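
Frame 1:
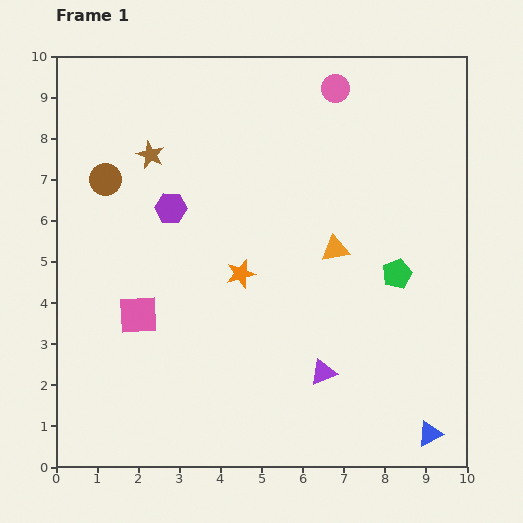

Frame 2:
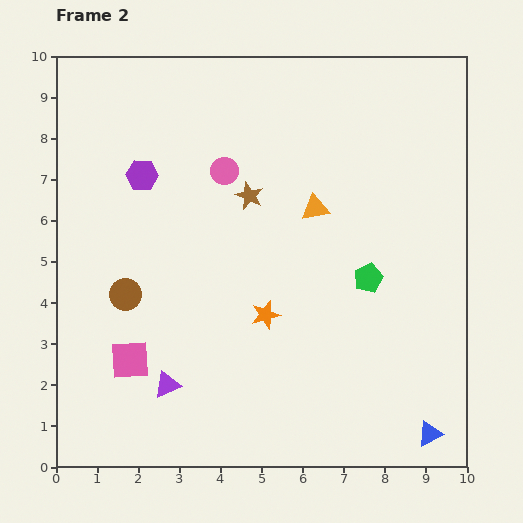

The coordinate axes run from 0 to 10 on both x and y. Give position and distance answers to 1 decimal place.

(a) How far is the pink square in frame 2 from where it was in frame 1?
1.1

The pink square moved from (2.0, 3.7) to (1.8, 2.6), a distance of √(0.2² + 1.1²) ≈ 1.1.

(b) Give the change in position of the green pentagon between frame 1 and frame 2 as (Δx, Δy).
(-0.7, -0.1)

The green pentagon was at (8.3, 4.7) in frame 1 and (7.6, 4.6) in frame 2.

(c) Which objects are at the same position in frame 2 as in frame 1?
the blue triangle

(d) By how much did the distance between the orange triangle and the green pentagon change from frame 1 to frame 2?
+0.5

Distance in frame 1: 1.6. Distance in frame 2: 2.1.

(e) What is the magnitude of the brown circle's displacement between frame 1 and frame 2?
2.8

The brown circle moved from (1.2, 7.0) to (1.7, 4.2), a distance of √(0.5² + 2.8²) ≈ 2.8.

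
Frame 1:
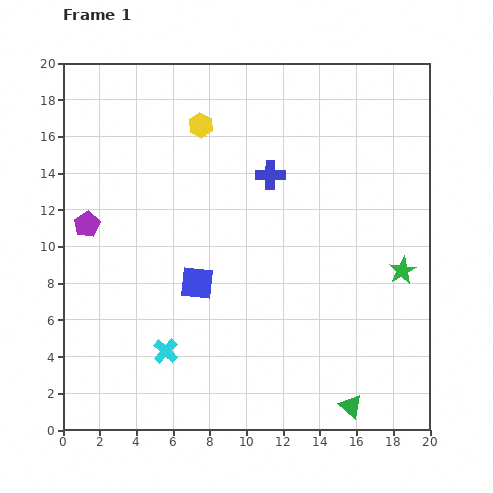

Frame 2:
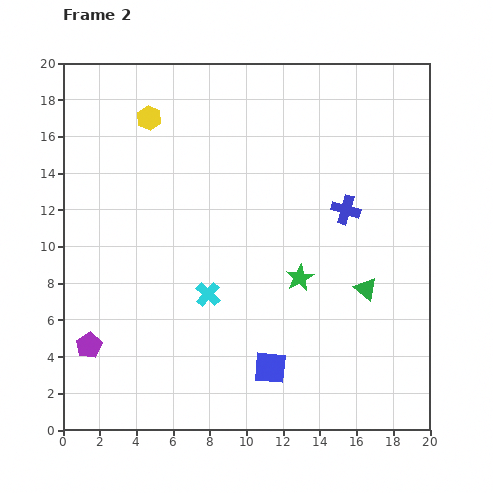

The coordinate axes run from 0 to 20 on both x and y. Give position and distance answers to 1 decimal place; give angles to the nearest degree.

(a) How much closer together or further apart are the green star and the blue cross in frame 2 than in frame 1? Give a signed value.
-4.4

Distance in frame 1: 8.9. Distance in frame 2: 4.5.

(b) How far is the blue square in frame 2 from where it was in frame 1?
6.1

The blue square moved from (7.3, 8.0) to (11.3, 3.4), a distance of √(4.0² + 4.6²) ≈ 6.1.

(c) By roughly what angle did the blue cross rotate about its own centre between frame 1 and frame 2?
16° clockwise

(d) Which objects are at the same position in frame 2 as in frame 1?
none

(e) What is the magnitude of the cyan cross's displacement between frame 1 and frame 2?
3.9

The cyan cross moved from (5.6, 4.3) to (7.9, 7.4), a distance of √(2.3² + 3.1²) ≈ 3.9.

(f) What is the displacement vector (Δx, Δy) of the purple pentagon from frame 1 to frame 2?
(0.1, -6.6)

The purple pentagon was at (1.3, 11.2) in frame 1 and (1.4, 4.6) in frame 2.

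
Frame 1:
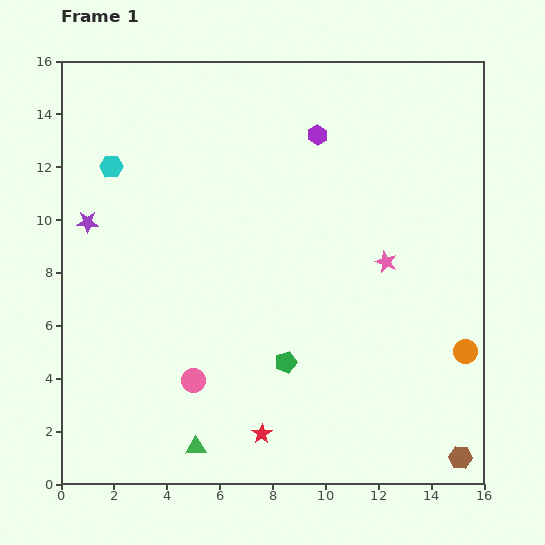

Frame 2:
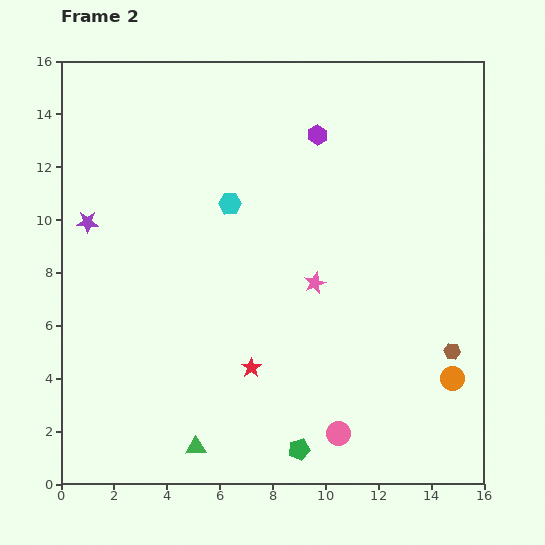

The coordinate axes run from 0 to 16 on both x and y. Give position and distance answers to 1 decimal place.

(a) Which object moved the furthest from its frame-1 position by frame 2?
the pink circle

(moved 5.9; next 4.7)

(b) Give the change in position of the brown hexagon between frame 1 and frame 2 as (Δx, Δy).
(-0.3, 4.0)

The brown hexagon was at (15.1, 1.0) in frame 1 and (14.8, 5.0) in frame 2.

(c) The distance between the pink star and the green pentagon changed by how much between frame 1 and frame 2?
+0.9

Distance in frame 1: 5.4. Distance in frame 2: 6.3.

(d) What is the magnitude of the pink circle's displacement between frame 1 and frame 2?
5.9

The pink circle moved from (5.0, 3.9) to (10.5, 1.9), a distance of √(5.5² + 2.0²) ≈ 5.9.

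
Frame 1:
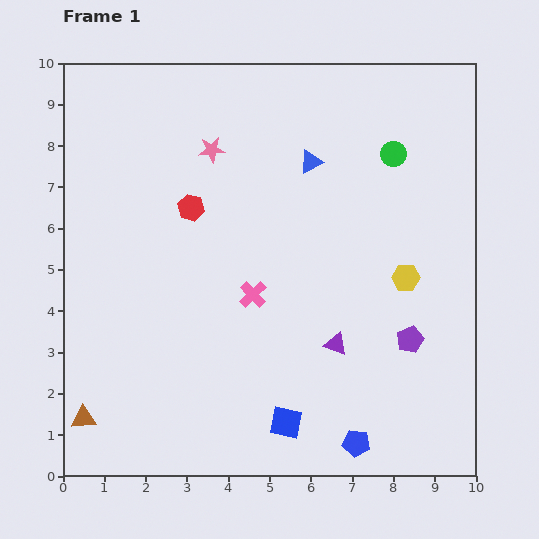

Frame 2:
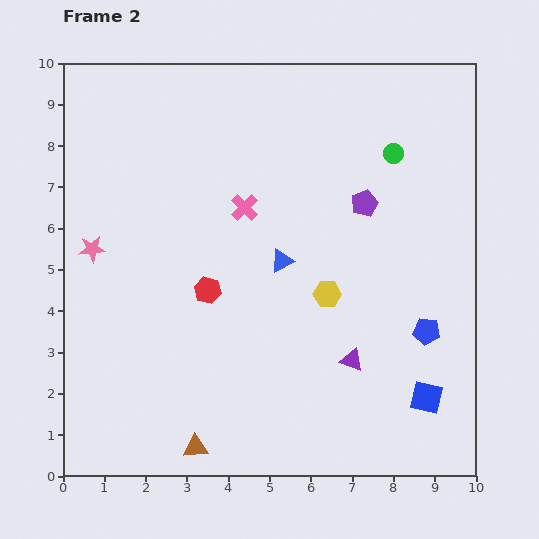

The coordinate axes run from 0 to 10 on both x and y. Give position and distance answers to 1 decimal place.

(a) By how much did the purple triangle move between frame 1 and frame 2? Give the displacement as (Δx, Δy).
(0.4, -0.4)

The purple triangle was at (6.6, 3.2) in frame 1 and (7.0, 2.8) in frame 2.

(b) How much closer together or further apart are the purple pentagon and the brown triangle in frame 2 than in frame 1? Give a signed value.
-0.9

Distance in frame 1: 8.1. Distance in frame 2: 7.2.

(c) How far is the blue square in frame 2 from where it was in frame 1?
3.5

The blue square moved from (5.4, 1.3) to (8.8, 1.9), a distance of √(3.4² + 0.6²) ≈ 3.5.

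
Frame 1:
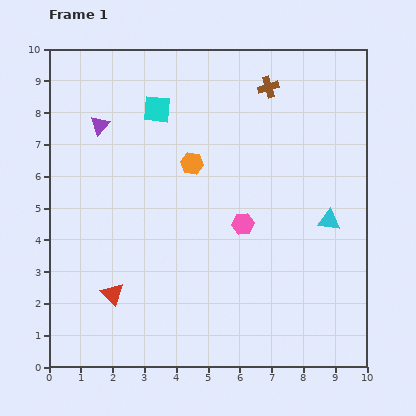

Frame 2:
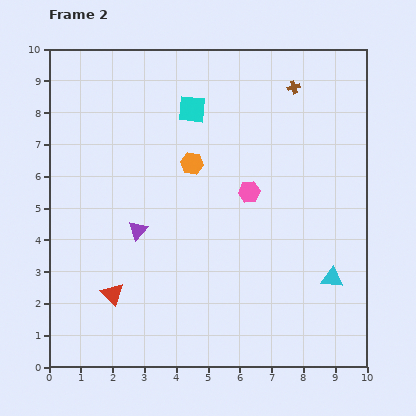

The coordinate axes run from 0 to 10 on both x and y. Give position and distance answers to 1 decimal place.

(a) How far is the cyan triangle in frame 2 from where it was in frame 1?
1.8

The cyan triangle moved from (8.8, 4.6) to (8.9, 2.8), a distance of √(0.1² + 1.8²) ≈ 1.8.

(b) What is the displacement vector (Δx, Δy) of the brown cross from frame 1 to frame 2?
(0.8, 0.0)

The brown cross was at (6.9, 8.8) in frame 1 and (7.7, 8.8) in frame 2.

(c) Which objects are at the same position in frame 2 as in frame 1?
the orange hexagon, the red triangle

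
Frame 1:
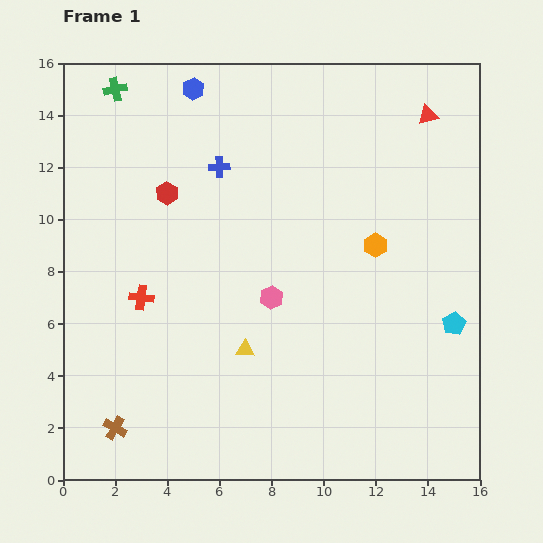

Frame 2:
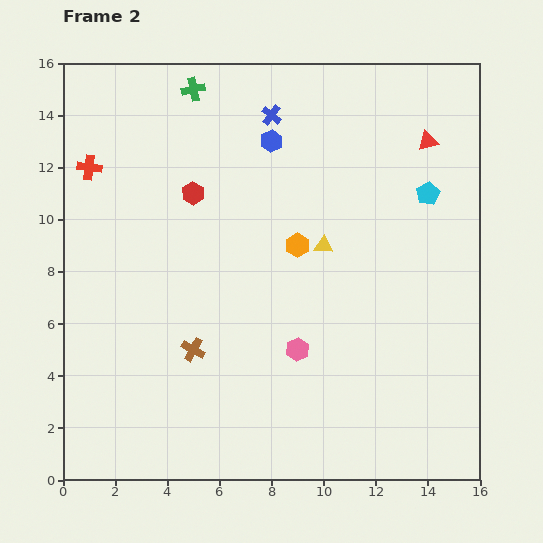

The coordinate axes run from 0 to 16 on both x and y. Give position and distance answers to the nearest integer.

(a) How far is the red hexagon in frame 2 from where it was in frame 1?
1

The red hexagon moved from (4, 11) to (5, 11), a distance of √(1² + 0²) ≈ 1.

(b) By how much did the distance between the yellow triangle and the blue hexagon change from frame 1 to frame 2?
-6

Distance in frame 1: 10. Distance in frame 2: 4.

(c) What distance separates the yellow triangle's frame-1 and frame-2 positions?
5

The yellow triangle moved from (7, 5) to (10, 9), a distance of √(3² + 4²) ≈ 5.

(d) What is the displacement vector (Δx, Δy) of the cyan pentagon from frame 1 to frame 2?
(-1, 5)

The cyan pentagon was at (15, 6) in frame 1 and (14, 11) in frame 2.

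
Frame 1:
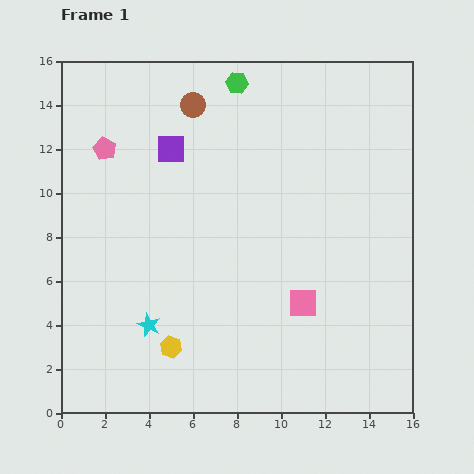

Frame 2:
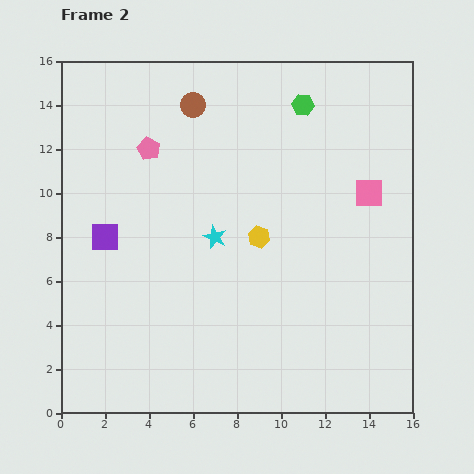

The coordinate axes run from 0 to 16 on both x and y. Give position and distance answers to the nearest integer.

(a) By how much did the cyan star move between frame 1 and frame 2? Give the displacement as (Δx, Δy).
(3, 4)

The cyan star was at (4, 4) in frame 1 and (7, 8) in frame 2.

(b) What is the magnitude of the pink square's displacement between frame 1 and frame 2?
6

The pink square moved from (11, 5) to (14, 10), a distance of √(3² + 5²) ≈ 6.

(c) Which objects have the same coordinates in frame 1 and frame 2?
the brown circle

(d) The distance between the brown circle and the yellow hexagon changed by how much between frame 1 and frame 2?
-4

Distance in frame 1: 11. Distance in frame 2: 7.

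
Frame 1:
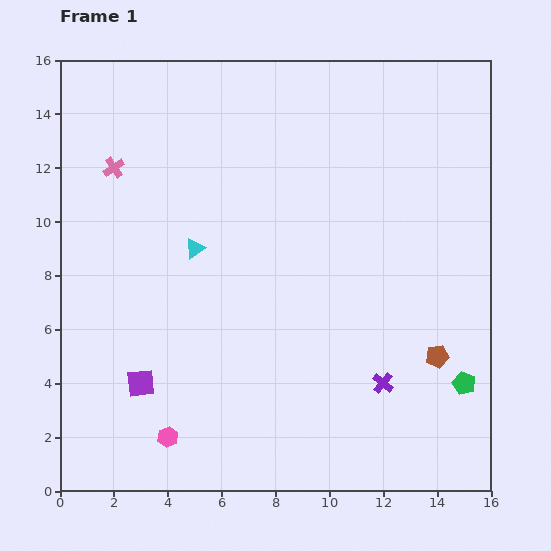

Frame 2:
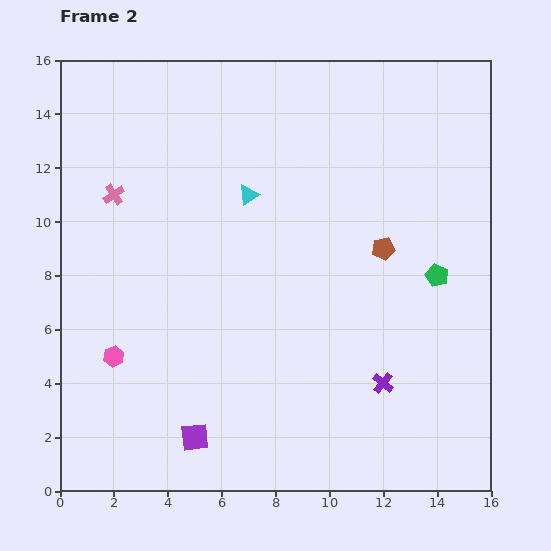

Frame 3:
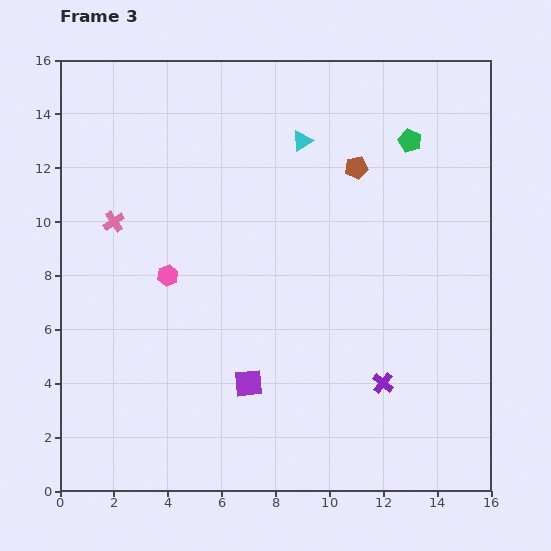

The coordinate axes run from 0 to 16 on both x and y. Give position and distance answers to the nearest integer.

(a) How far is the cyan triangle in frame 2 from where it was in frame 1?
3

The cyan triangle moved from (5, 9) to (7, 11), a distance of √(2² + 2²) ≈ 3.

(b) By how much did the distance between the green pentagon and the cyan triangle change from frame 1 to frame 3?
-7

Distance in frame 1: 11. Distance in frame 3: 4.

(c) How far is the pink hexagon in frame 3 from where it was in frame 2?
4

The pink hexagon moved from (2, 5) to (4, 8), a distance of √(2² + 3²) ≈ 4.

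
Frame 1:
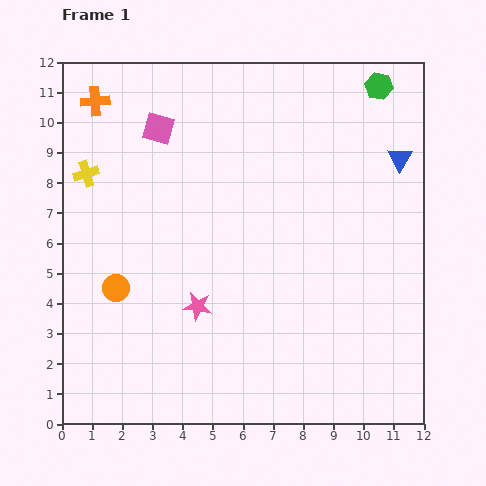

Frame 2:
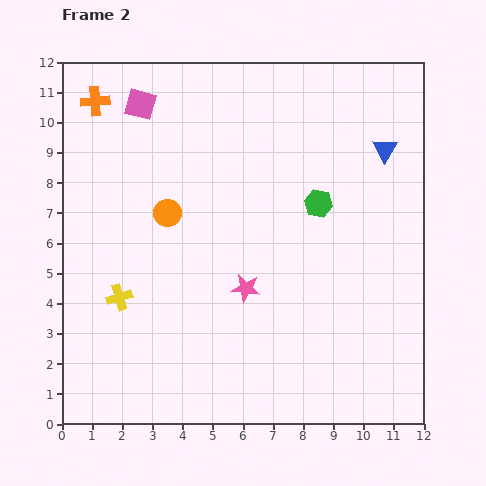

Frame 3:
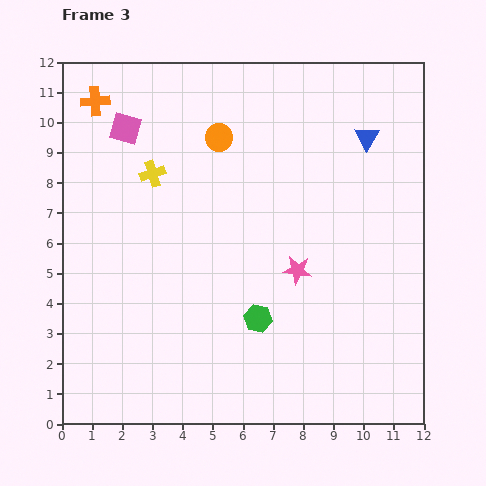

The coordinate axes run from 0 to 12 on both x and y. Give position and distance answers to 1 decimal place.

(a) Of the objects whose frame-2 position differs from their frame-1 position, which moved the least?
the blue triangle

(moved 0.6)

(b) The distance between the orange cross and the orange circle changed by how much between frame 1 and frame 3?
-1.9

Distance in frame 1: 6.2. Distance in frame 3: 4.3.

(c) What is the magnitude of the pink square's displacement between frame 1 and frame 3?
1.1

The pink square moved from (3.2, 9.8) to (2.1, 9.8), a distance of √(1.1² + 0.0²) ≈ 1.1.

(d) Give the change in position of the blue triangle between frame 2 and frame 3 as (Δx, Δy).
(-0.6, 0.4)

The blue triangle was at (10.7, 9.1) in frame 2 and (10.1, 9.5) in frame 3.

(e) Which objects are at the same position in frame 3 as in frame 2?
the orange cross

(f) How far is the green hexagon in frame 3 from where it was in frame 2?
4.3

The green hexagon moved from (8.5, 7.3) to (6.5, 3.5), a distance of √(2.0² + 3.8²) ≈ 4.3.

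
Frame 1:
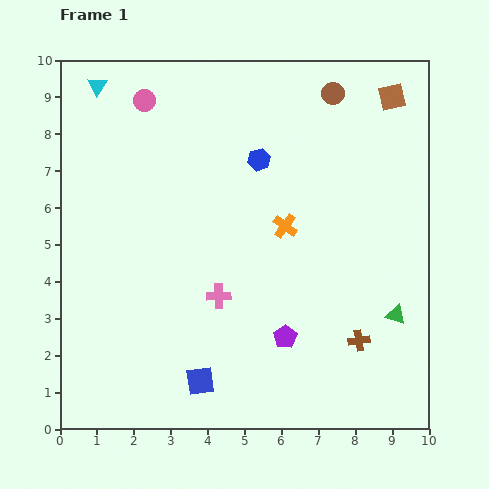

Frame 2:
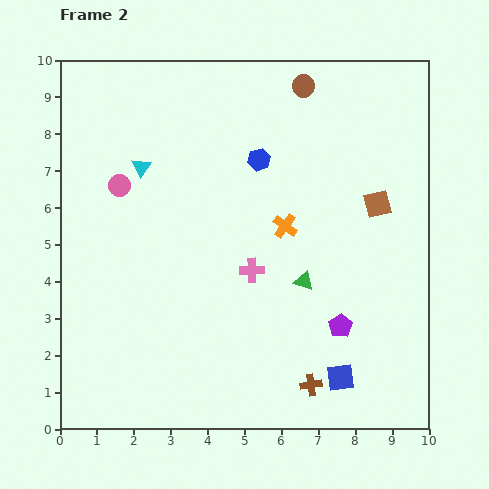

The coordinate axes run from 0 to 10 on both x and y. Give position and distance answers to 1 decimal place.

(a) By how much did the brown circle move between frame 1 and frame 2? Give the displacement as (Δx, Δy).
(-0.8, 0.2)

The brown circle was at (7.4, 9.1) in frame 1 and (6.6, 9.3) in frame 2.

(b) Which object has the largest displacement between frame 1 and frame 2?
the blue square

(moved 3.8; next 2.9)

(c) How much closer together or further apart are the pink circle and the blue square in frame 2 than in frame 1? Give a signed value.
+0.2

Distance in frame 1: 7.7. Distance in frame 2: 7.9.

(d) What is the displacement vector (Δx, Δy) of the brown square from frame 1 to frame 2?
(-0.4, -2.9)

The brown square was at (9.0, 9.0) in frame 1 and (8.6, 6.1) in frame 2.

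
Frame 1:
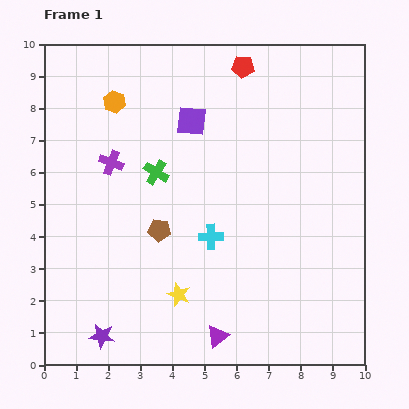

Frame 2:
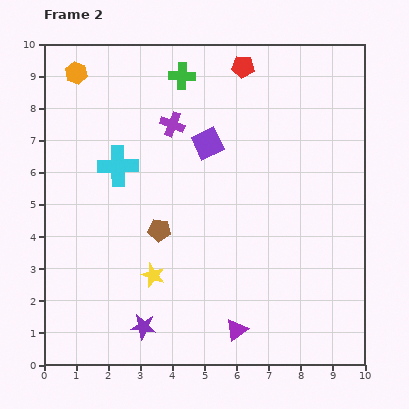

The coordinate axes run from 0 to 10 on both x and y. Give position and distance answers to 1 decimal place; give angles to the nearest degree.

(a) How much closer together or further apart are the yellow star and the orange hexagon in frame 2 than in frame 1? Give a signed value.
+0.4

Distance in frame 1: 6.3. Distance in frame 2: 6.7.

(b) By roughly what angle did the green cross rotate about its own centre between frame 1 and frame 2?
30° counter-clockwise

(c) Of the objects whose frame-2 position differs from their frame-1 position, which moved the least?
the purple triangle

(moved 0.6)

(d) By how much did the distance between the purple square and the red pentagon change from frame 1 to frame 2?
+0.3

Distance in frame 1: 2.3. Distance in frame 2: 2.6.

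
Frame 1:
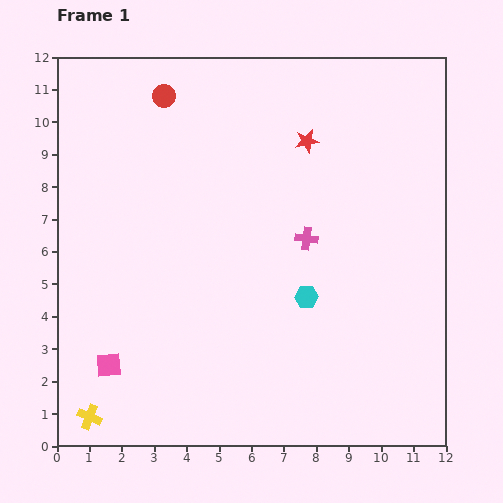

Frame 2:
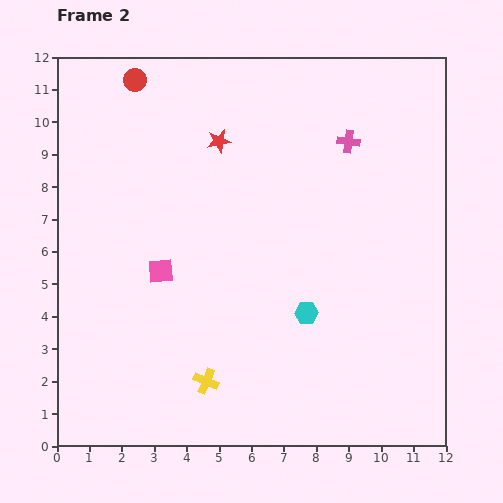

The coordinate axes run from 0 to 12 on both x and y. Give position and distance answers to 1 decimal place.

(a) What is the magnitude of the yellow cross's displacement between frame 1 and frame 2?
3.8

The yellow cross moved from (1.0, 0.9) to (4.6, 2.0), a distance of √(3.6² + 1.1²) ≈ 3.8.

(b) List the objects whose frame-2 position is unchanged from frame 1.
none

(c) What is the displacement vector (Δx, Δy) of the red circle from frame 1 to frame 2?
(-0.9, 0.5)

The red circle was at (3.3, 10.8) in frame 1 and (2.4, 11.3) in frame 2.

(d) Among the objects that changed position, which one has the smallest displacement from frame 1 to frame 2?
the cyan hexagon

(moved 0.5)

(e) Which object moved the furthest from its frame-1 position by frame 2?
the yellow cross

(moved 3.8; next 3.3)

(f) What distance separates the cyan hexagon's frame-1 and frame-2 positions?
0.5

The cyan hexagon moved from (7.7, 4.6) to (7.7, 4.1), a distance of √(0.0² + 0.5²) ≈ 0.5.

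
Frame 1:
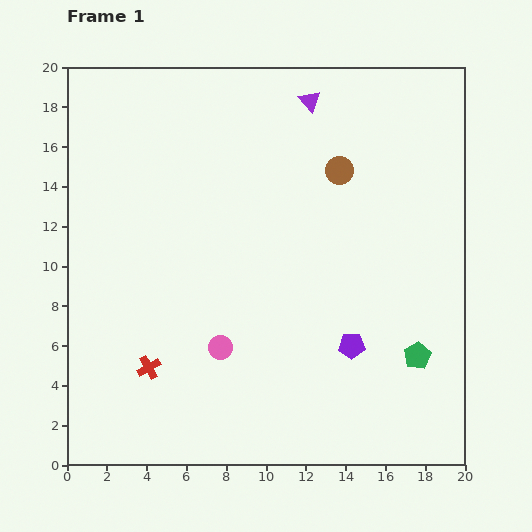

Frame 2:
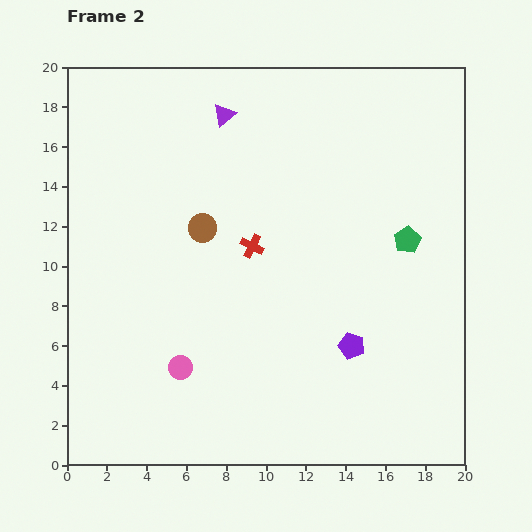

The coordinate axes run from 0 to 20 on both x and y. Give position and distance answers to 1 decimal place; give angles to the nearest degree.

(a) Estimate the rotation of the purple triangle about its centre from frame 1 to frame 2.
30° clockwise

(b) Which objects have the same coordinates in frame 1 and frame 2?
the purple pentagon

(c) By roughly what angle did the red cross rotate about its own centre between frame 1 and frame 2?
34° counter-clockwise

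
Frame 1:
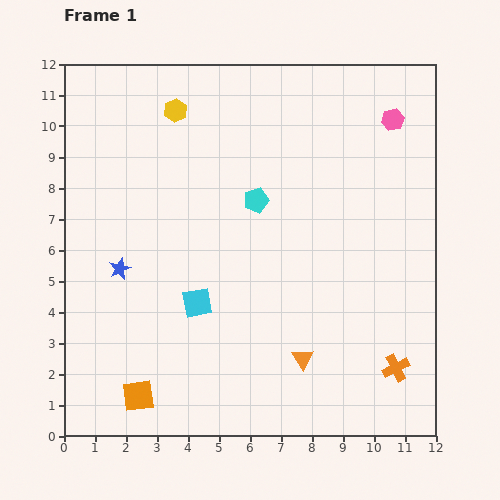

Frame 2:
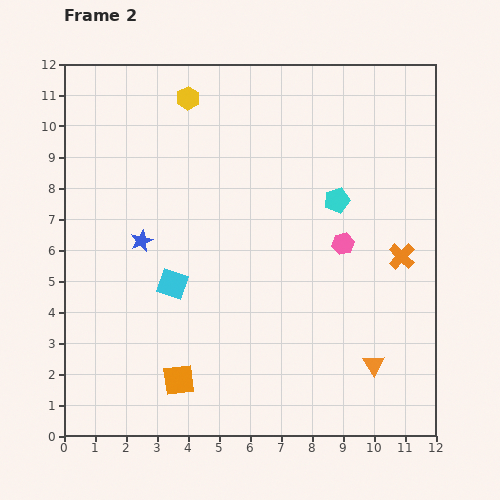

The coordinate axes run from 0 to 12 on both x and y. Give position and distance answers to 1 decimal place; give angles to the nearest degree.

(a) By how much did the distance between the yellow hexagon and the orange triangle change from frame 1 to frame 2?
+1.5

Distance in frame 1: 9.0. Distance in frame 2: 10.5.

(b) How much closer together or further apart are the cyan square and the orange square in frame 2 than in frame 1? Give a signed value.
-0.5

Distance in frame 1: 3.6. Distance in frame 2: 3.1.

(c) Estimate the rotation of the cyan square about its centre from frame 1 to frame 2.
29° clockwise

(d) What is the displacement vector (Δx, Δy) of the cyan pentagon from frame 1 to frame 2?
(2.6, 0.0)

The cyan pentagon was at (6.2, 7.6) in frame 1 and (8.8, 7.6) in frame 2.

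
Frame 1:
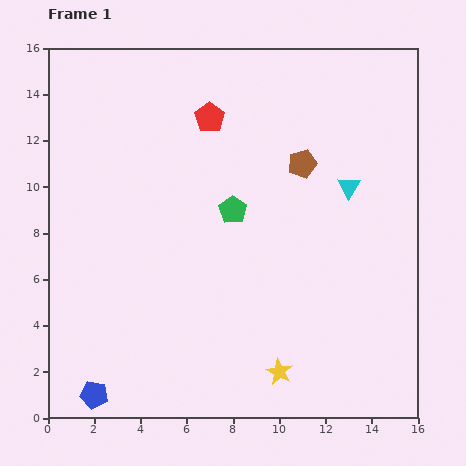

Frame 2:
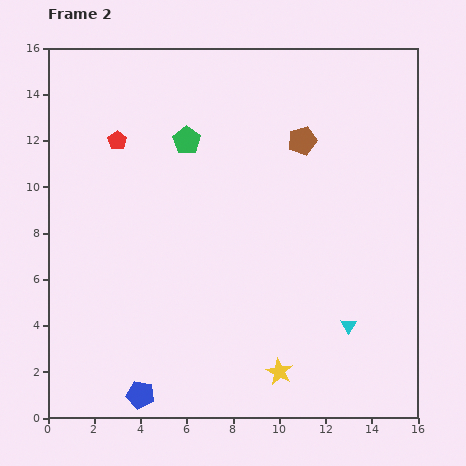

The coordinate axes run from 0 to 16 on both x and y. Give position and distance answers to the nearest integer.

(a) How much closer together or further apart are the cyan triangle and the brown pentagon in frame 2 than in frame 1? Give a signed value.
+6

Distance in frame 1: 2. Distance in frame 2: 8.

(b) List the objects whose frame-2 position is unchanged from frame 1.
the yellow star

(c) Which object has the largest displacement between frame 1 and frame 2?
the cyan triangle

(moved 6; next 4)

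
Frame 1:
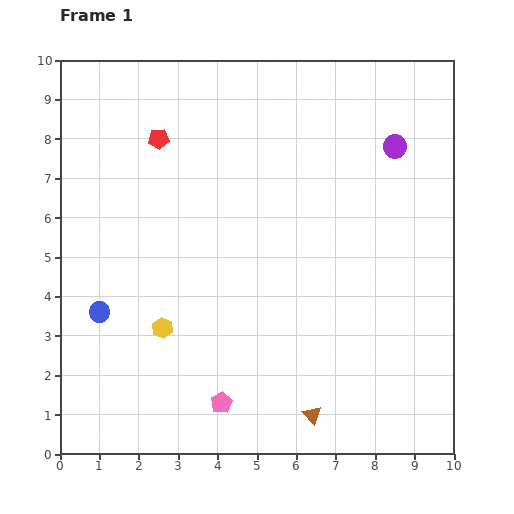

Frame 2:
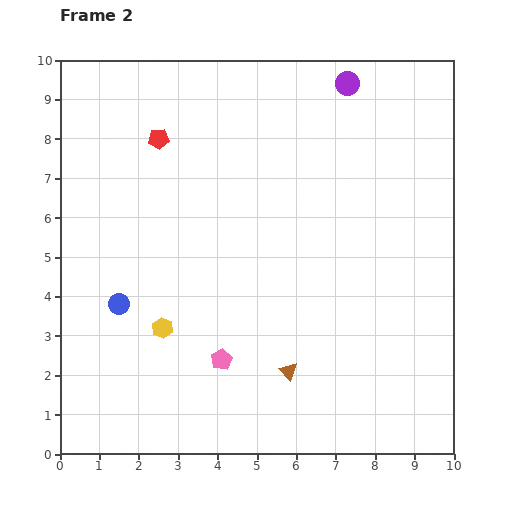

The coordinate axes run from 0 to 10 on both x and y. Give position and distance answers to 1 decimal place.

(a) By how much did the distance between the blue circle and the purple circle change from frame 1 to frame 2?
-0.5

Distance in frame 1: 8.6. Distance in frame 2: 8.1.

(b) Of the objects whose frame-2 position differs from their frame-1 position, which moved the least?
the blue circle

(moved 0.5)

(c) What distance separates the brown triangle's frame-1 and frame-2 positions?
1.3

The brown triangle moved from (6.4, 1.0) to (5.8, 2.1), a distance of √(0.6² + 1.1²) ≈ 1.3.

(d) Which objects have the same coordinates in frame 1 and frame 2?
the red pentagon, the yellow hexagon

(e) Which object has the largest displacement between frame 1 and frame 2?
the purple circle

(moved 2.0; next 1.3)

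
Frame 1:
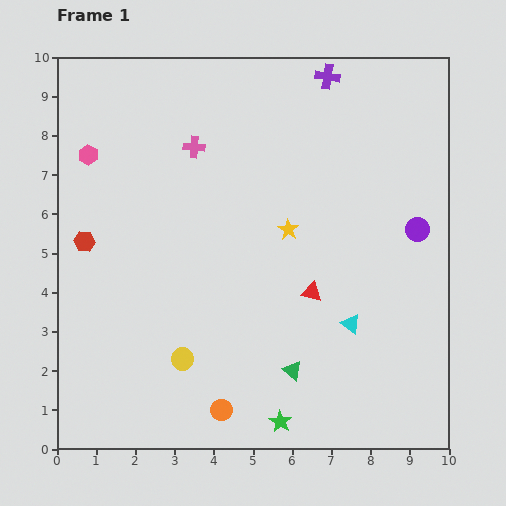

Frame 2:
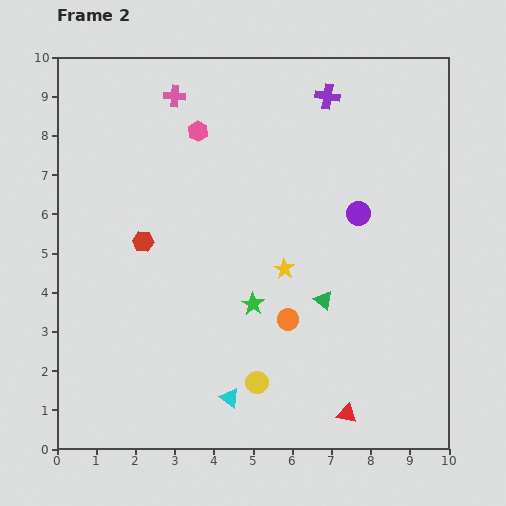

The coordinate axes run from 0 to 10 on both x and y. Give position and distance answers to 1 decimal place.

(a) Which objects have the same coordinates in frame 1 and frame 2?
none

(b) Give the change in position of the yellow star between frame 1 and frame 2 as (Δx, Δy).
(-0.1, -1.0)

The yellow star was at (5.9, 5.6) in frame 1 and (5.8, 4.6) in frame 2.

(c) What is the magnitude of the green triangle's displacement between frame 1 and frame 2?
2.0

The green triangle moved from (6.0, 2.0) to (6.8, 3.8), a distance of √(0.8² + 1.8²) ≈ 2.0.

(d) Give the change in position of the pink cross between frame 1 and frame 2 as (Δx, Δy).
(-0.5, 1.3)

The pink cross was at (3.5, 7.7) in frame 1 and (3.0, 9.0) in frame 2.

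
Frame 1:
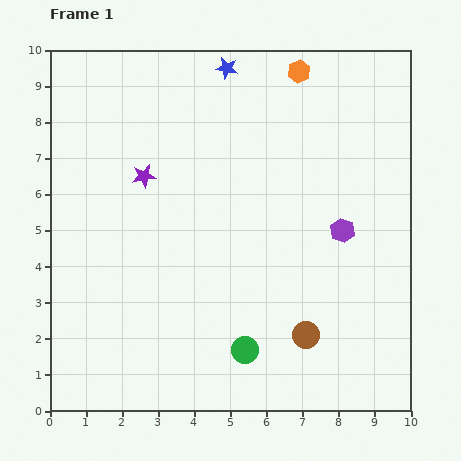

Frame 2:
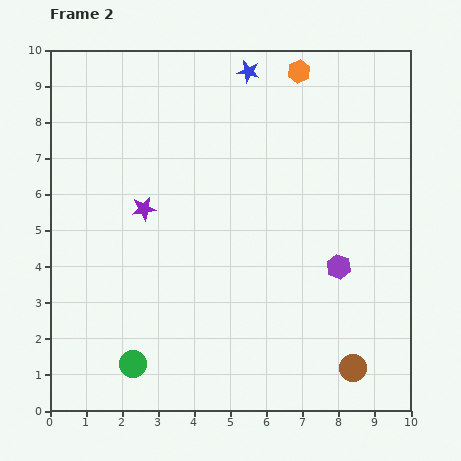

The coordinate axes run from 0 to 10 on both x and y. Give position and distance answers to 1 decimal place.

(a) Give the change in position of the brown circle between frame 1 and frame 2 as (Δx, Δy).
(1.3, -0.9)

The brown circle was at (7.1, 2.1) in frame 1 and (8.4, 1.2) in frame 2.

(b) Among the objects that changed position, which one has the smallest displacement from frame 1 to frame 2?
the blue star

(moved 0.6)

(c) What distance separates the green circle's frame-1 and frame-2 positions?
3.1

The green circle moved from (5.4, 1.7) to (2.3, 1.3), a distance of √(3.1² + 0.4²) ≈ 3.1.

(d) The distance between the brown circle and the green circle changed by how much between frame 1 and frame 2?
+4.4

Distance in frame 1: 1.7. Distance in frame 2: 6.1.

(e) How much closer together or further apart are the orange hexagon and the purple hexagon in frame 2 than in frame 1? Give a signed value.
+0.9

Distance in frame 1: 4.6. Distance in frame 2: 5.5.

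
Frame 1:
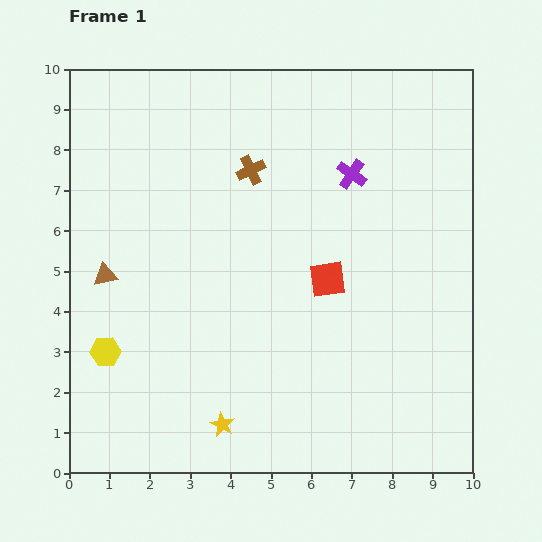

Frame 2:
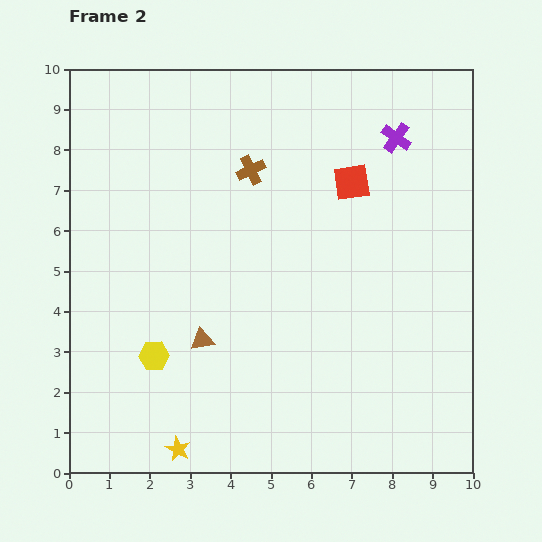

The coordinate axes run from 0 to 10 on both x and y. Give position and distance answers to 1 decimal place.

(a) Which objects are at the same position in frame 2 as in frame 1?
the brown cross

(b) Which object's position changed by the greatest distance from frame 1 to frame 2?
the brown triangle

(moved 2.9; next 2.5)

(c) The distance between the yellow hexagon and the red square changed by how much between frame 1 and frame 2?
+0.7

Distance in frame 1: 5.8. Distance in frame 2: 6.5.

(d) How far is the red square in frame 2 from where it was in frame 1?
2.5

The red square moved from (6.4, 4.8) to (7.0, 7.2), a distance of √(0.6² + 2.4²) ≈ 2.5.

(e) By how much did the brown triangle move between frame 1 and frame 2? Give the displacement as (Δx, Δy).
(2.4, -1.6)

The brown triangle was at (0.9, 4.9) in frame 1 and (3.3, 3.3) in frame 2.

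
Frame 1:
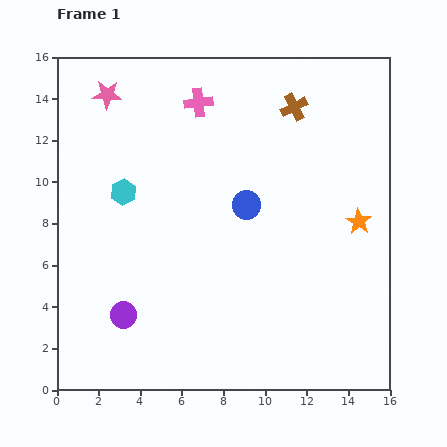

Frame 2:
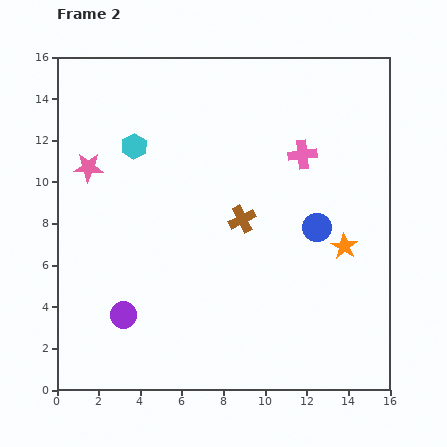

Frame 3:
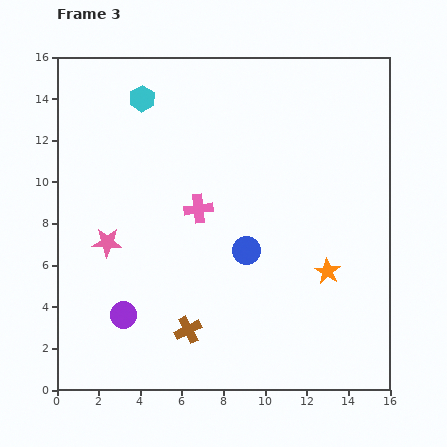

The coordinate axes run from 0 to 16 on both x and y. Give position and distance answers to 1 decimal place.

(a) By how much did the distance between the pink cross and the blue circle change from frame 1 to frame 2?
-1.8

Distance in frame 1: 5.4. Distance in frame 2: 3.6.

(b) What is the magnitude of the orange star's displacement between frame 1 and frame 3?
2.8

The orange star moved from (14.5, 8.1) to (13.0, 5.7), a distance of √(1.5² + 2.4²) ≈ 2.8.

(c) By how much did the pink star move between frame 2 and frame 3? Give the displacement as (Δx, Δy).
(0.9, -3.6)

The pink star was at (1.5, 10.7) in frame 2 and (2.4, 7.1) in frame 3.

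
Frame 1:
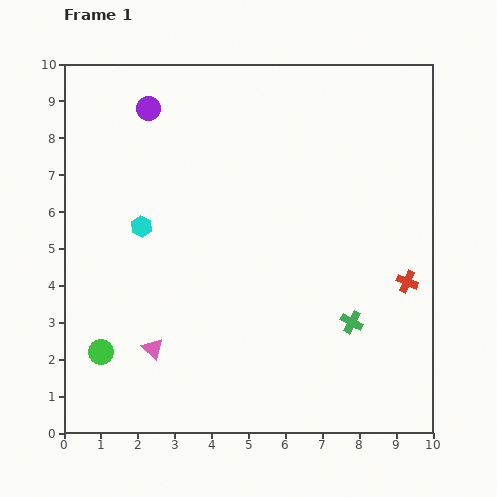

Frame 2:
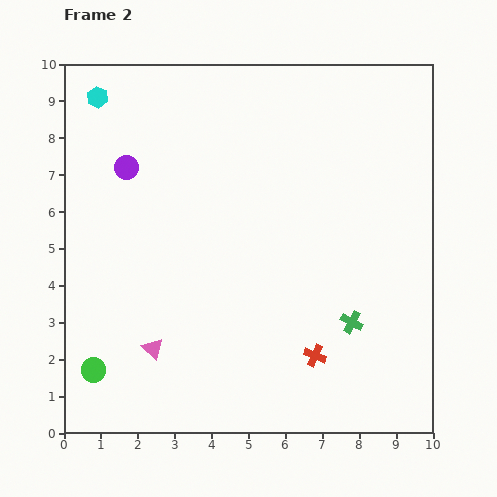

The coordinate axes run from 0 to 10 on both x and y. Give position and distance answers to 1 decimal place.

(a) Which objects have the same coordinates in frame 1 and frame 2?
the pink triangle, the green cross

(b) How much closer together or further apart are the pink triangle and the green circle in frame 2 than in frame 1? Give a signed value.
+0.3

Distance in frame 1: 1.4. Distance in frame 2: 1.7.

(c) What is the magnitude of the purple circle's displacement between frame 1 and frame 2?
1.7

The purple circle moved from (2.3, 8.8) to (1.7, 7.2), a distance of √(0.6² + 1.6²) ≈ 1.7.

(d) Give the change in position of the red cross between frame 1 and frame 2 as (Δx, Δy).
(-2.5, -2.0)

The red cross was at (9.3, 4.1) in frame 1 and (6.8, 2.1) in frame 2.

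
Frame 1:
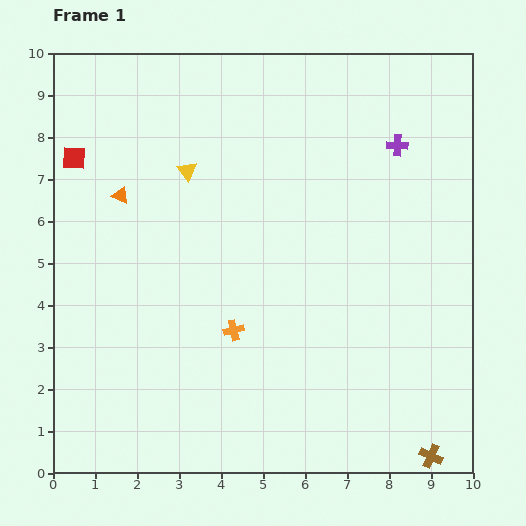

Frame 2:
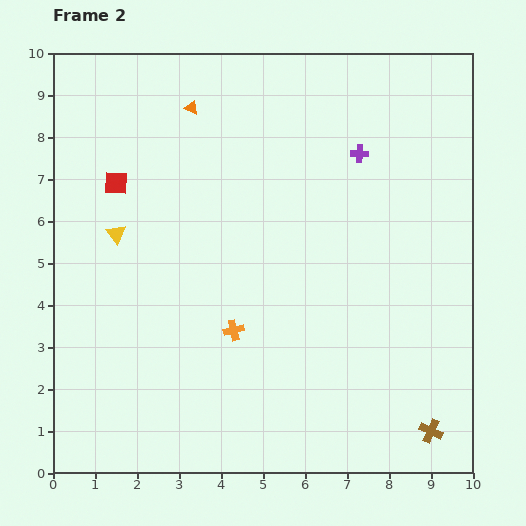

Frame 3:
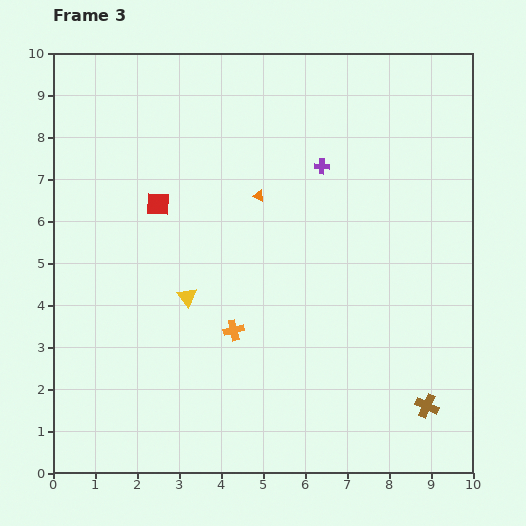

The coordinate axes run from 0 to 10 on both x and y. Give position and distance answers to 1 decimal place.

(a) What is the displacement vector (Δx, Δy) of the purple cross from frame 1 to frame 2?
(-0.9, -0.2)

The purple cross was at (8.2, 7.8) in frame 1 and (7.3, 7.6) in frame 2.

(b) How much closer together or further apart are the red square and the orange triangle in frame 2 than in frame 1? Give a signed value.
+1.1

Distance in frame 1: 1.4. Distance in frame 2: 2.5.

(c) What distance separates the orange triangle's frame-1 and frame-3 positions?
3.3

The orange triangle moved from (1.6, 6.6) to (4.9, 6.6), a distance of √(3.3² + 0.0²) ≈ 3.3.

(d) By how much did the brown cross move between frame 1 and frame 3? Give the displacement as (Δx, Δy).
(-0.1, 1.2)

The brown cross was at (9.0, 0.4) in frame 1 and (8.9, 1.6) in frame 3.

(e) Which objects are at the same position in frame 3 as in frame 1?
the orange cross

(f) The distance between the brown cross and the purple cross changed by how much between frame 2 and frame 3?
-0.6

Distance in frame 2: 6.8. Distance in frame 3: 6.2.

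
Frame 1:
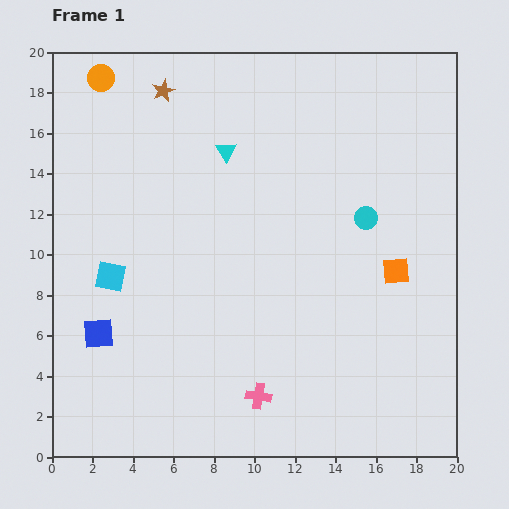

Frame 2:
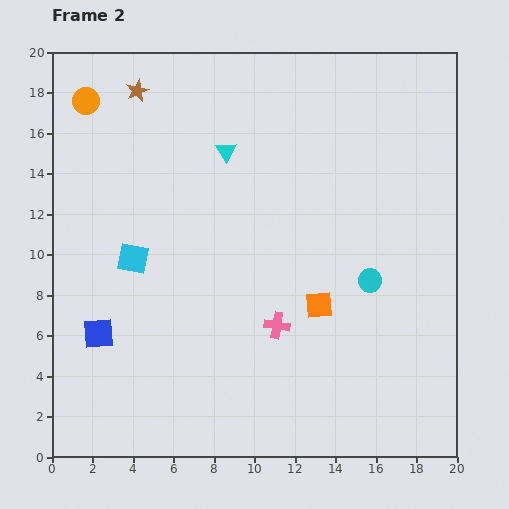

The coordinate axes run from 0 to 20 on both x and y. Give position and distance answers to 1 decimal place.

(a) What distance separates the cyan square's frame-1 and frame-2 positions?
1.4

The cyan square moved from (2.9, 8.9) to (4.0, 9.8), a distance of √(1.1² + 0.9²) ≈ 1.4.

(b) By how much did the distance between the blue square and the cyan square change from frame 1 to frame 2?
+1.2

Distance in frame 1: 2.9. Distance in frame 2: 4.1.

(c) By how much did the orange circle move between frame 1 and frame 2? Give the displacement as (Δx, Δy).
(-0.7, -1.1)

The orange circle was at (2.4, 18.7) in frame 1 and (1.7, 17.6) in frame 2.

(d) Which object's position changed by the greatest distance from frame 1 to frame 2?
the orange square

(moved 4.2; next 3.6)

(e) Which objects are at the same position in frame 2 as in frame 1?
the cyan triangle, the blue square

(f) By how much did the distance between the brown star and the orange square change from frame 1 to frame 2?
-0.6

Distance in frame 1: 14.5. Distance in frame 2: 13.9.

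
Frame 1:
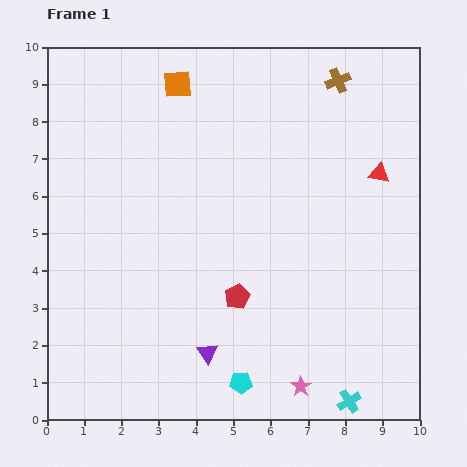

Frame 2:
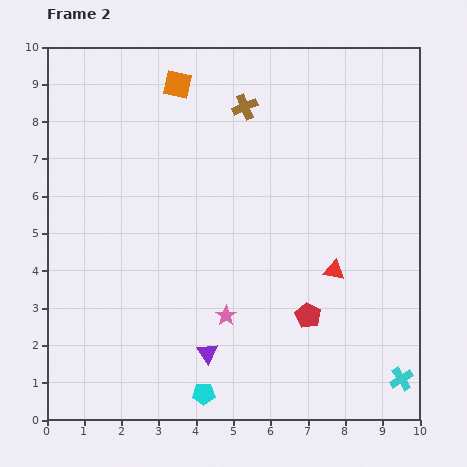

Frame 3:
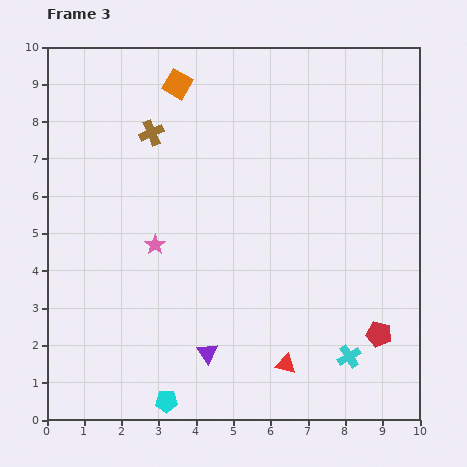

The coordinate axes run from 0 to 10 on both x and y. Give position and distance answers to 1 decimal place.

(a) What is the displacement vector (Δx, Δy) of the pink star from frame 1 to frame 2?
(-2.0, 1.9)

The pink star was at (6.8, 0.9) in frame 1 and (4.8, 2.8) in frame 2.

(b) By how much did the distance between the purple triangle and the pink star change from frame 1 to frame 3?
+0.5

Distance in frame 1: 2.7. Distance in frame 3: 3.2.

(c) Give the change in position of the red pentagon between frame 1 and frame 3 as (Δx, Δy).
(3.8, -1.0)

The red pentagon was at (5.1, 3.3) in frame 1 and (8.9, 2.3) in frame 3.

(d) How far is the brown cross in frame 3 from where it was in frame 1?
5.2

The brown cross moved from (7.8, 9.1) to (2.8, 7.7), a distance of √(5.0² + 1.4²) ≈ 5.2.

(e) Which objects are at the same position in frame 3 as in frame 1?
the purple triangle, the orange square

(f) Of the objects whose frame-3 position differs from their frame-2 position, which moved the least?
the cyan pentagon

(moved 1.0)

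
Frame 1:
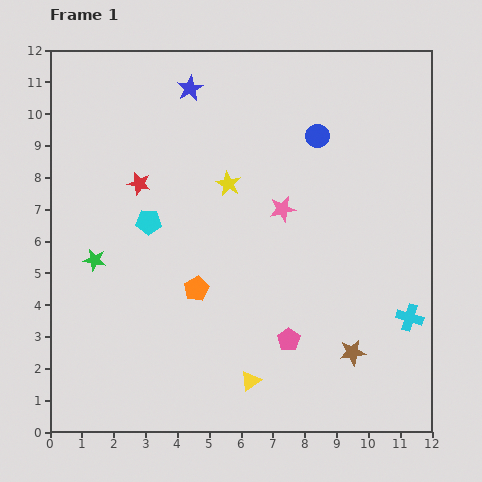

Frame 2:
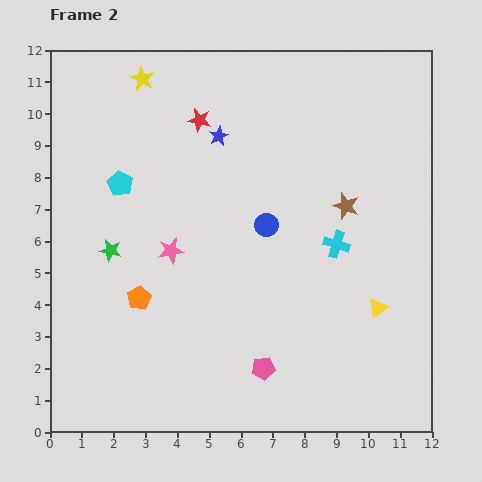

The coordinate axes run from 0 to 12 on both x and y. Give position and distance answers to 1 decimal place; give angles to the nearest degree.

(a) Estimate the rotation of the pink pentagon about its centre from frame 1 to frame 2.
28° clockwise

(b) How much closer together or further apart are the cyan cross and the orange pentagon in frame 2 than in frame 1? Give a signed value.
-0.4

Distance in frame 1: 6.8. Distance in frame 2: 6.4.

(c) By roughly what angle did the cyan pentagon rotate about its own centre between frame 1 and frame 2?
27° clockwise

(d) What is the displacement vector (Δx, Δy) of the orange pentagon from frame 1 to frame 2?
(-1.8, -0.3)

The orange pentagon was at (4.6, 4.5) in frame 1 and (2.8, 4.2) in frame 2.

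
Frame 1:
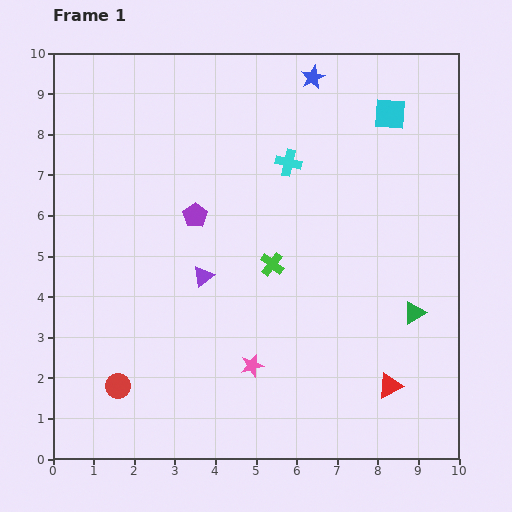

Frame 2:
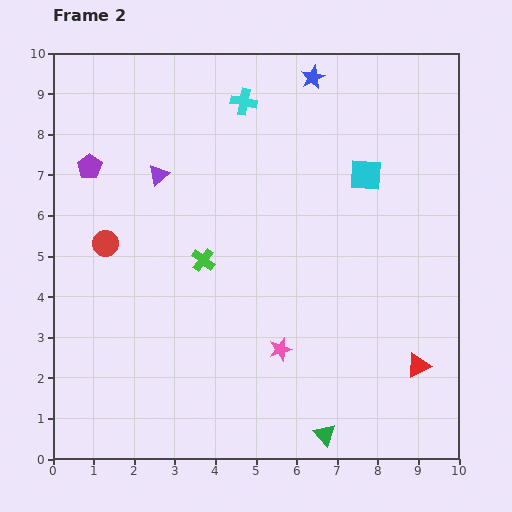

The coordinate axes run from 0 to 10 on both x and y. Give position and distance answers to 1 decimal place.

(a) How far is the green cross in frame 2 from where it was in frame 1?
1.7

The green cross moved from (5.4, 4.8) to (3.7, 4.9), a distance of √(1.7² + 0.1²) ≈ 1.7.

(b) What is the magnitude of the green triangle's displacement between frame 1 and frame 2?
3.7

The green triangle moved from (8.9, 3.6) to (6.7, 0.6), a distance of √(2.2² + 3.0²) ≈ 3.7.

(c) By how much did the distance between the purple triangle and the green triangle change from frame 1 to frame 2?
+2.3

Distance in frame 1: 5.3. Distance in frame 2: 7.6.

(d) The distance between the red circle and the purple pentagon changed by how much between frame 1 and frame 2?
-2.7

Distance in frame 1: 4.6. Distance in frame 2: 1.9.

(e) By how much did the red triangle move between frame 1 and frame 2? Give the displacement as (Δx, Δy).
(0.7, 0.5)

The red triangle was at (8.3, 1.8) in frame 1 and (9.0, 2.3) in frame 2.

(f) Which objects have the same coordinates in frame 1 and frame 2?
the blue star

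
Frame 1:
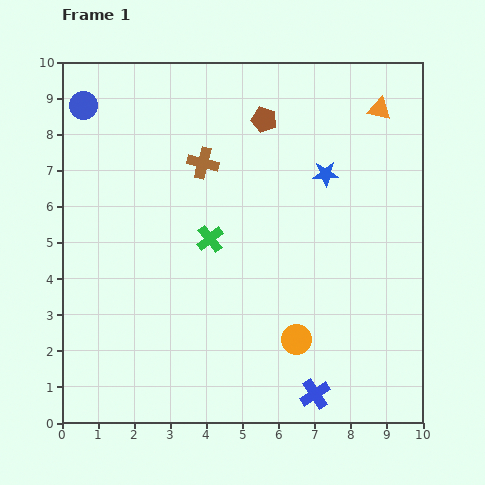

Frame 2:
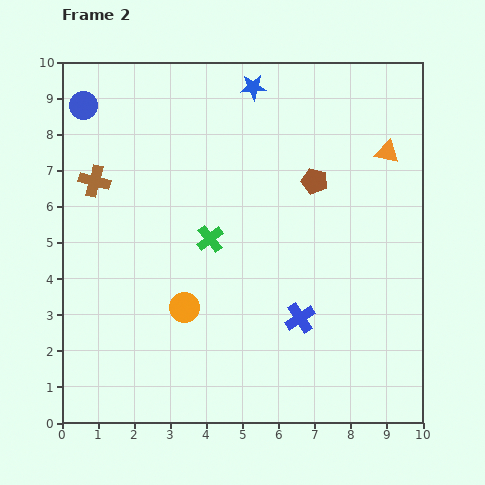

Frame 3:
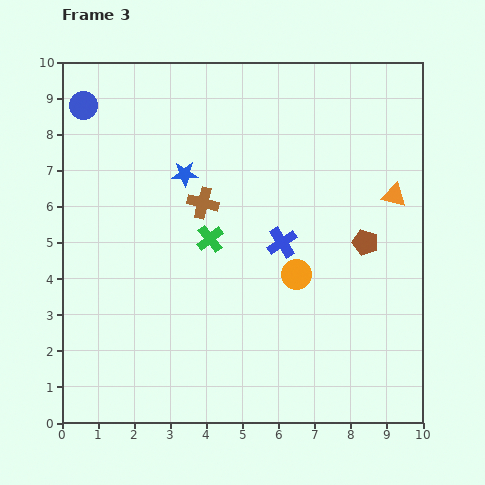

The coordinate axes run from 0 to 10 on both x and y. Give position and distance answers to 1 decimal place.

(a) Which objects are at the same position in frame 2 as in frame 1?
the blue circle, the green cross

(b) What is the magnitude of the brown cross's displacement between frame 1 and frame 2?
3.0

The brown cross moved from (3.9, 7.2) to (0.9, 6.7), a distance of √(3.0² + 0.5²) ≈ 3.0.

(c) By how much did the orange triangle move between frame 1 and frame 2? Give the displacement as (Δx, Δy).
(0.2, -1.2)

The orange triangle was at (8.8, 8.7) in frame 1 and (9.0, 7.5) in frame 2.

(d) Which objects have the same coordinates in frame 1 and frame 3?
the blue circle, the green cross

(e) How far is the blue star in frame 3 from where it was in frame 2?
3.1

The blue star moved from (5.3, 9.3) to (3.4, 6.9), a distance of √(1.9² + 2.4²) ≈ 3.1.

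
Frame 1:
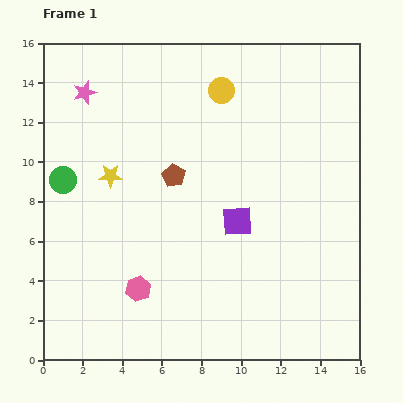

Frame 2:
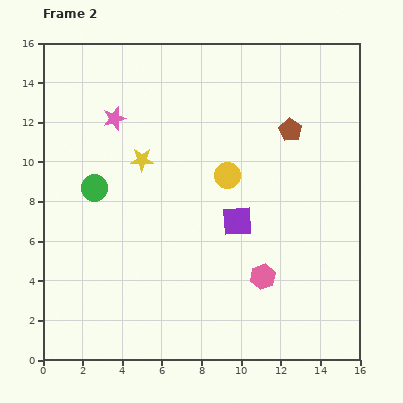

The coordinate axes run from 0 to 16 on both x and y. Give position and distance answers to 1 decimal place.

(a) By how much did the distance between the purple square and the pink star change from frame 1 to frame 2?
-2.0

Distance in frame 1: 10.1. Distance in frame 2: 8.1.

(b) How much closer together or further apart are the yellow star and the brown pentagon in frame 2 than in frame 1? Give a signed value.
+4.4

Distance in frame 1: 3.2. Distance in frame 2: 7.6.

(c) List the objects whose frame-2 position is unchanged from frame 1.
the purple square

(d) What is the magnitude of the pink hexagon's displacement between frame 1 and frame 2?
6.3

The pink hexagon moved from (4.8, 3.6) to (11.1, 4.2), a distance of √(6.3² + 0.6²) ≈ 6.3.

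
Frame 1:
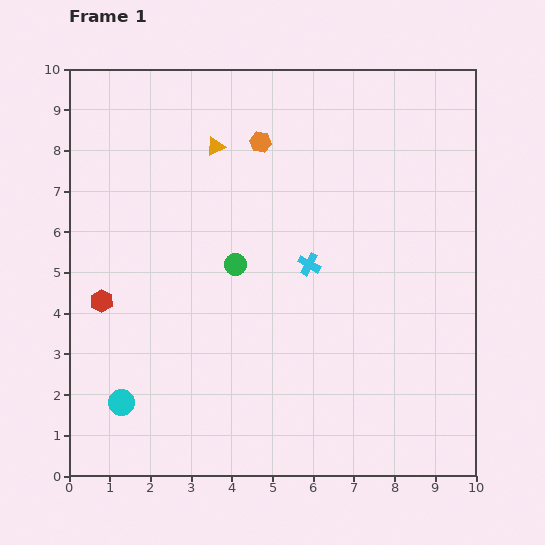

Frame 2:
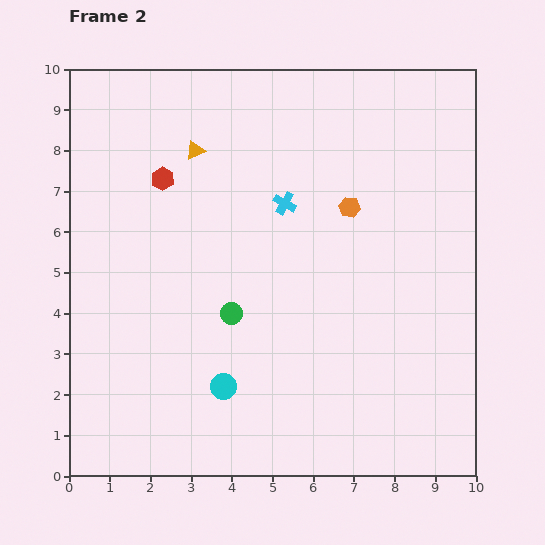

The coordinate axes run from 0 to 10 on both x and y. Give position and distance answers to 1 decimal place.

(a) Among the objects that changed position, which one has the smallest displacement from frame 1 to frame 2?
the orange triangle

(moved 0.5)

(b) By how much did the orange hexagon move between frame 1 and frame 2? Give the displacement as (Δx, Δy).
(2.2, -1.6)

The orange hexagon was at (4.7, 8.2) in frame 1 and (6.9, 6.6) in frame 2.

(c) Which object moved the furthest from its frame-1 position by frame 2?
the red hexagon

(moved 3.4; next 2.7)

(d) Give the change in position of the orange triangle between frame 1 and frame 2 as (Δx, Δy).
(-0.5, -0.1)

The orange triangle was at (3.6, 8.1) in frame 1 and (3.1, 8.0) in frame 2.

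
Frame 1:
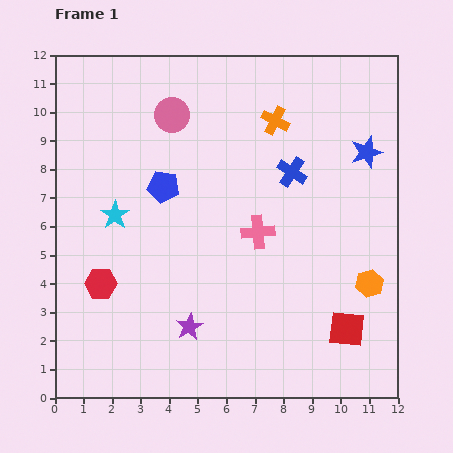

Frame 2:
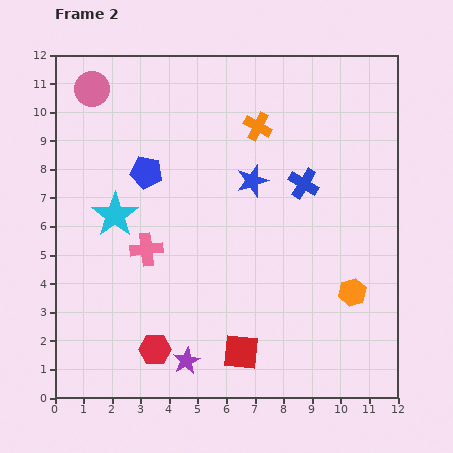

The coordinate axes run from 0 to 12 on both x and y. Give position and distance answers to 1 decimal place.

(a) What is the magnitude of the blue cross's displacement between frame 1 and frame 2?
0.6

The blue cross moved from (8.3, 7.9) to (8.7, 7.5), a distance of √(0.4² + 0.4²) ≈ 0.6.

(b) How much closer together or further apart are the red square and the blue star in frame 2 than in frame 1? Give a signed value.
-0.2

Distance in frame 1: 6.2. Distance in frame 2: 6.0.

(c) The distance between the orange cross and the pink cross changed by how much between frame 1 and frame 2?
+1.9

Distance in frame 1: 3.9. Distance in frame 2: 5.8.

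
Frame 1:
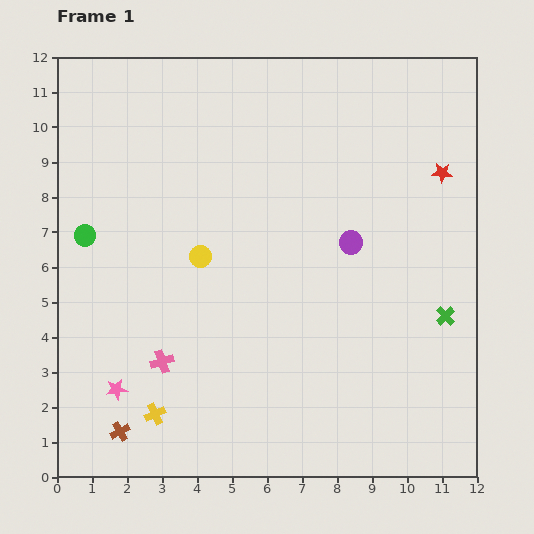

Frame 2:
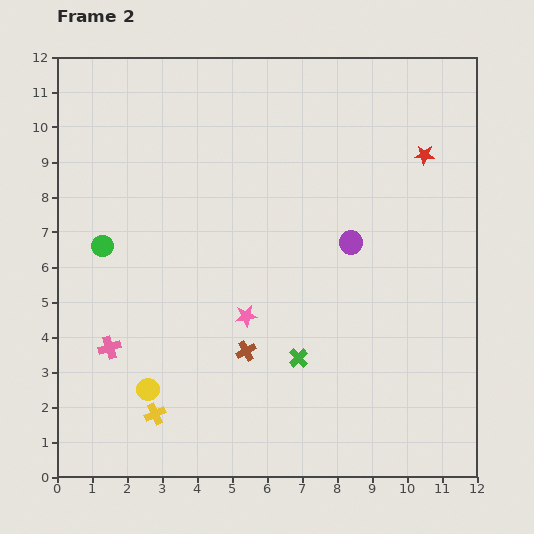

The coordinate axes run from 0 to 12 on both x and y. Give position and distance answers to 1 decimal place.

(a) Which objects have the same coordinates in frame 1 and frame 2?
the purple circle, the yellow cross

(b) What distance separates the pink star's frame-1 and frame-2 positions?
4.3

The pink star moved from (1.7, 2.5) to (5.4, 4.6), a distance of √(3.7² + 2.1²) ≈ 4.3.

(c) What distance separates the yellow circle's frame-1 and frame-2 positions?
4.1

The yellow circle moved from (4.1, 6.3) to (2.6, 2.5), a distance of √(1.5² + 3.8²) ≈ 4.1.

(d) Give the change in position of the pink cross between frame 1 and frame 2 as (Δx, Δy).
(-1.5, 0.4)

The pink cross was at (3.0, 3.3) in frame 1 and (1.5, 3.7) in frame 2.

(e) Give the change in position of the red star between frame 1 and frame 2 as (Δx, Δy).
(-0.5, 0.5)

The red star was at (11.0, 8.7) in frame 1 and (10.5, 9.2) in frame 2.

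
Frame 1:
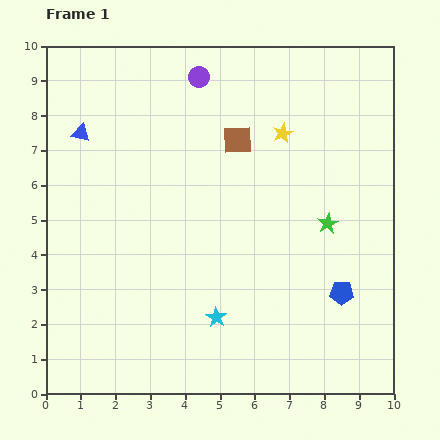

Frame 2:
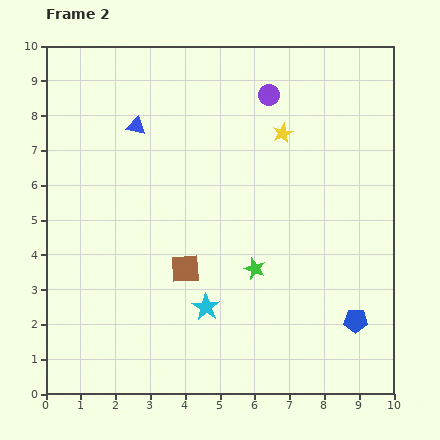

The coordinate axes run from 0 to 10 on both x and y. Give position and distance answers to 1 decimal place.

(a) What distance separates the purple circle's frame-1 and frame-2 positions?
2.1

The purple circle moved from (4.4, 9.1) to (6.4, 8.6), a distance of √(2.0² + 0.5²) ≈ 2.1.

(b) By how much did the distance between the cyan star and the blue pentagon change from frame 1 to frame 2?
+0.6

Distance in frame 1: 3.7. Distance in frame 2: 4.3.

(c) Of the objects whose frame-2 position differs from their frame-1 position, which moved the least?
the cyan star

(moved 0.4)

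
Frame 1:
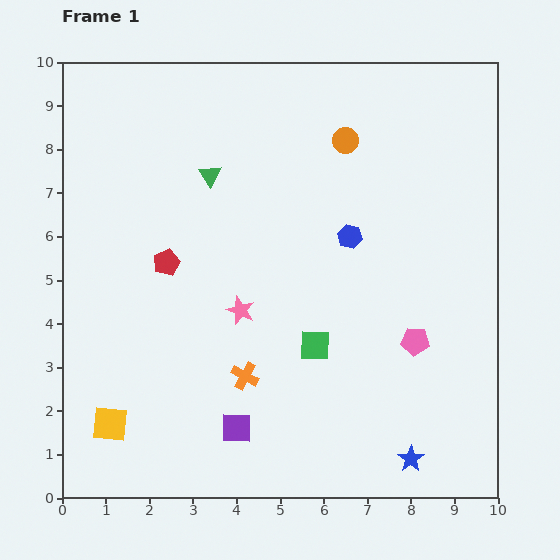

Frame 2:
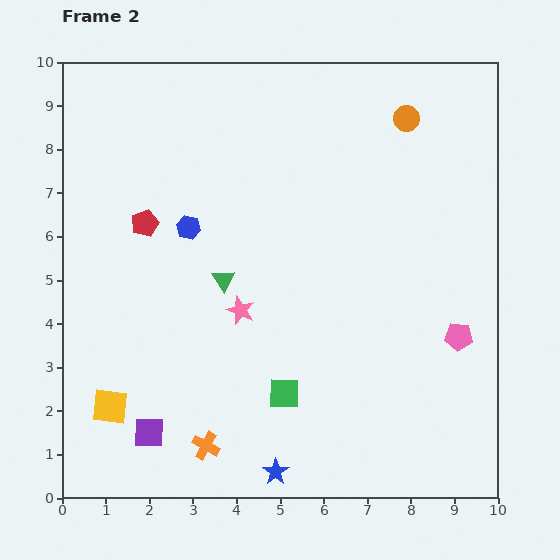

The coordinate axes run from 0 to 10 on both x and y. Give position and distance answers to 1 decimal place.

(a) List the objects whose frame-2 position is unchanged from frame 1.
the pink star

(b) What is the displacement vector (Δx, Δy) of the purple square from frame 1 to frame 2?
(-2.0, -0.1)

The purple square was at (4.0, 1.6) in frame 1 and (2.0, 1.5) in frame 2.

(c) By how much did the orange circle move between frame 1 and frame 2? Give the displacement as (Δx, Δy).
(1.4, 0.5)

The orange circle was at (6.5, 8.2) in frame 1 and (7.9, 8.7) in frame 2.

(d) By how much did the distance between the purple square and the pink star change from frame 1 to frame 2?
+0.8

Distance in frame 1: 2.7. Distance in frame 2: 3.5.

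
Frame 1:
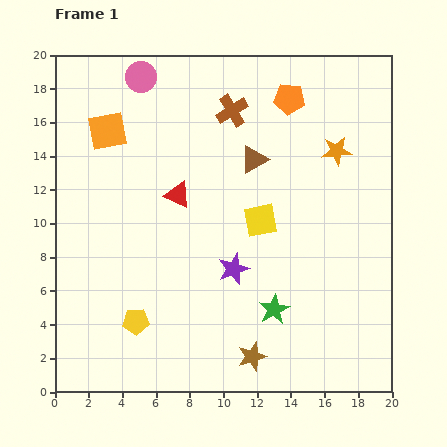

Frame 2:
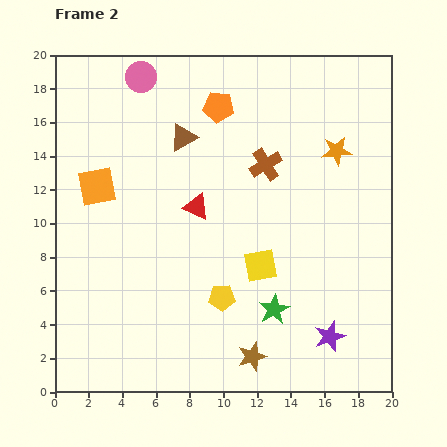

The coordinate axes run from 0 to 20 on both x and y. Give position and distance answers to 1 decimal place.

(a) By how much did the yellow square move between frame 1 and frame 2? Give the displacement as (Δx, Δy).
(0.0, -2.7)

The yellow square was at (12.2, 10.2) in frame 1 and (12.2, 7.5) in frame 2.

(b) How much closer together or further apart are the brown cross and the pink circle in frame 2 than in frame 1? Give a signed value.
+3.2

Distance in frame 1: 5.8. Distance in frame 2: 9.0.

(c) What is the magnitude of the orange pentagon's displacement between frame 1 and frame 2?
4.2

The orange pentagon moved from (13.9, 17.4) to (9.7, 16.9), a distance of √(4.2² + 0.5²) ≈ 4.2.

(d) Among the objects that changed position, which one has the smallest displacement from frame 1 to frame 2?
the red triangle

(moved 1.3)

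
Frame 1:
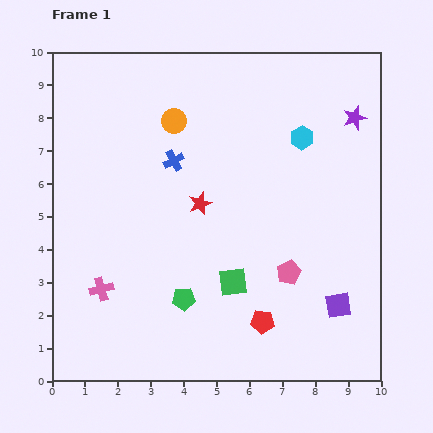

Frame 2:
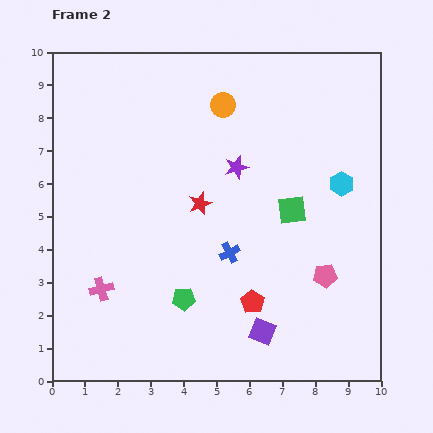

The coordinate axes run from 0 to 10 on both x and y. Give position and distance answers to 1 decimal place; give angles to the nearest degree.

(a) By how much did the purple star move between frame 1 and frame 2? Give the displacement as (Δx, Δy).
(-3.6, -1.5)

The purple star was at (9.2, 8.0) in frame 1 and (5.6, 6.5) in frame 2.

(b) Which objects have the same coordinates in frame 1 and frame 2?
the pink cross, the green pentagon, the red star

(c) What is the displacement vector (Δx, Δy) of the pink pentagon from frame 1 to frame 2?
(1.1, -0.1)

The pink pentagon was at (7.2, 3.3) in frame 1 and (8.3, 3.2) in frame 2.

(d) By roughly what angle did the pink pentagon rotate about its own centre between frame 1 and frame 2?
20° clockwise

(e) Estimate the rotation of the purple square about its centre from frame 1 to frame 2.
32° clockwise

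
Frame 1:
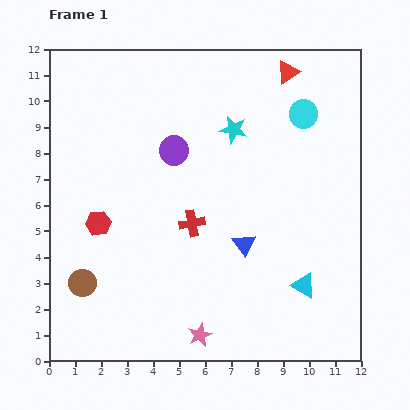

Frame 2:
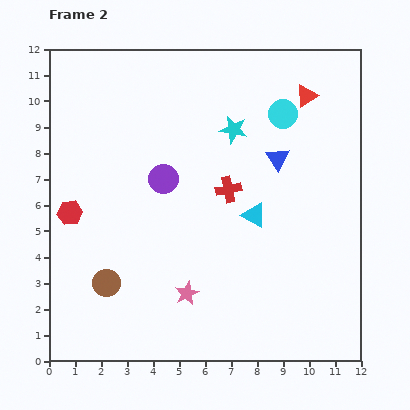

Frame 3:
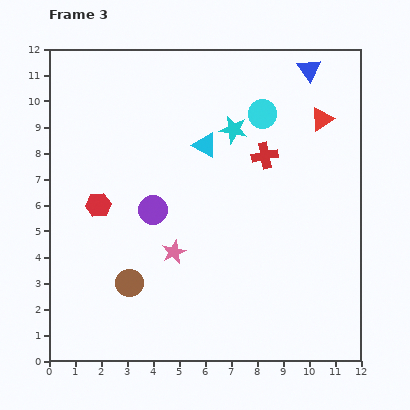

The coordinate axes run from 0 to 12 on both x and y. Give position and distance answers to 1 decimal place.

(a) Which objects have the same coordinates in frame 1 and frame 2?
the cyan star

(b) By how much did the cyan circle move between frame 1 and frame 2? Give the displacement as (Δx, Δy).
(-0.8, 0.0)

The cyan circle was at (9.8, 9.5) in frame 1 and (9.0, 9.5) in frame 2.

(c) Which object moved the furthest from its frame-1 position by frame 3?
the blue triangle

(moved 7.2; next 6.6)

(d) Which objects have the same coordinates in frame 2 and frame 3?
the cyan star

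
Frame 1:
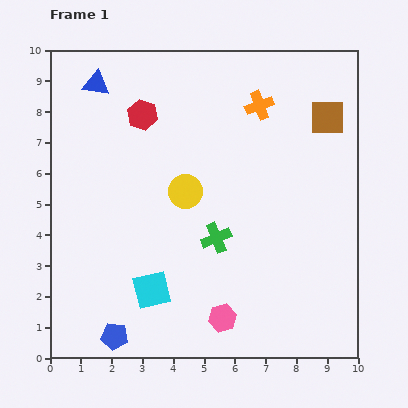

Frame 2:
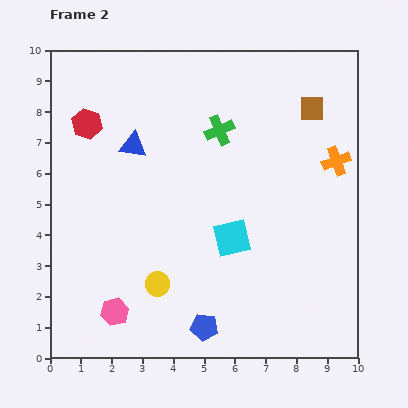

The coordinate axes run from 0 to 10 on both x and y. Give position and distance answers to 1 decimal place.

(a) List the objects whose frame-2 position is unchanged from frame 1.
none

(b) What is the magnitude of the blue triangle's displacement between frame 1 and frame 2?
2.3

The blue triangle moved from (1.5, 8.9) to (2.7, 6.9), a distance of √(1.2² + 2.0²) ≈ 2.3.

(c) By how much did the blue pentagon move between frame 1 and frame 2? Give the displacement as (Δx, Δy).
(2.9, 0.3)

The blue pentagon was at (2.1, 0.7) in frame 1 and (5.0, 1.0) in frame 2.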